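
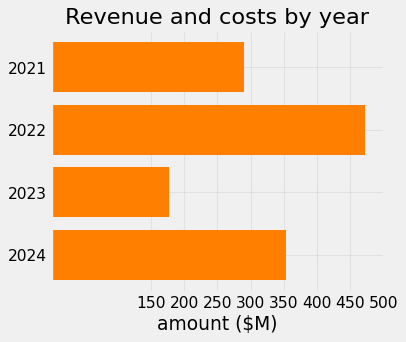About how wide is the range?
≈ 250

Max 2022 ≈ 450, min 2023 ≈ 200; range ≈ 250.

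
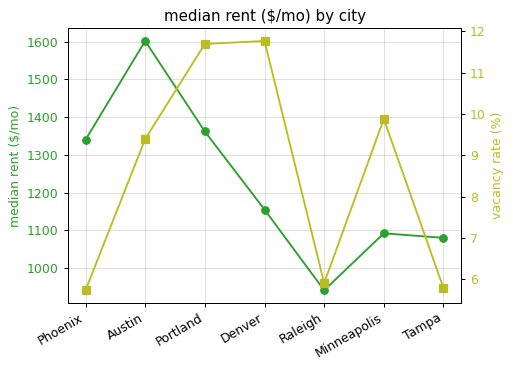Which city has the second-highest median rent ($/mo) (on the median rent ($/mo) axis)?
Top 3 (on the median rent ($/mo) axis): Austin ≈ 1600, Portland ≈ 1400, Phoenix ≈ 1300.

Portland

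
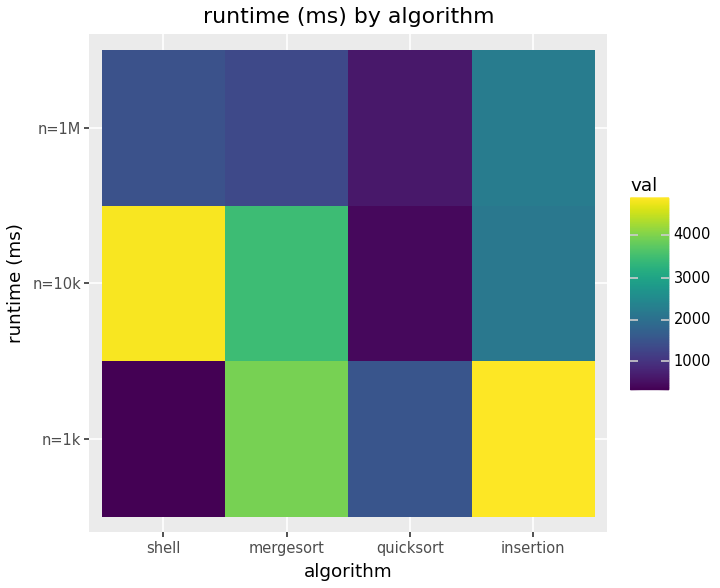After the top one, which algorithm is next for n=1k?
Top 3 for n=1k: insertion ≈ 5000, mergesort ≈ 4000, quicksort ≈ 1500.

mergesort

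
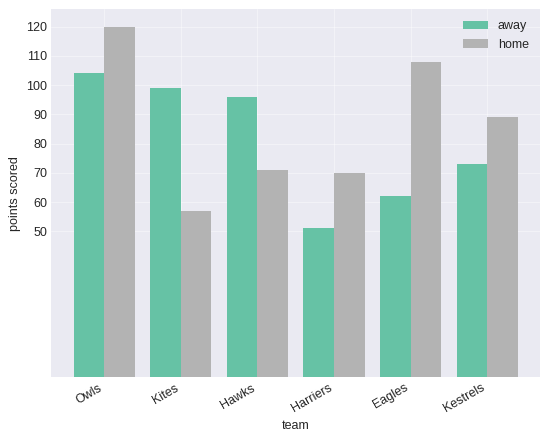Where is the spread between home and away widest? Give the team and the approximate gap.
Eagles, ≈ 50

Eagles: home ≈ 110, away ≈ 60 → gap ≈ 50. Next-largest (Kites) is only ≈ 40.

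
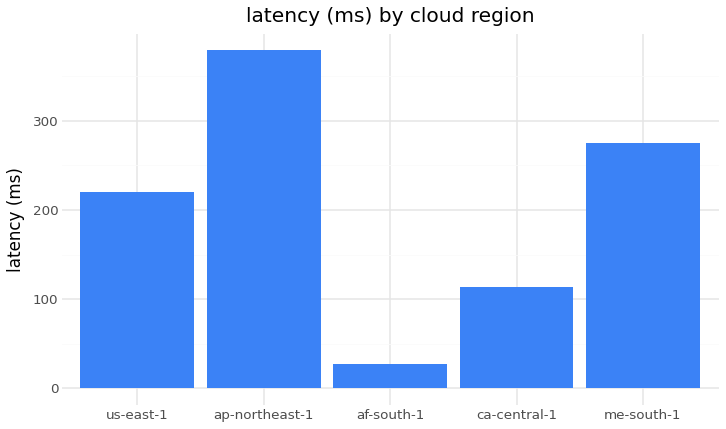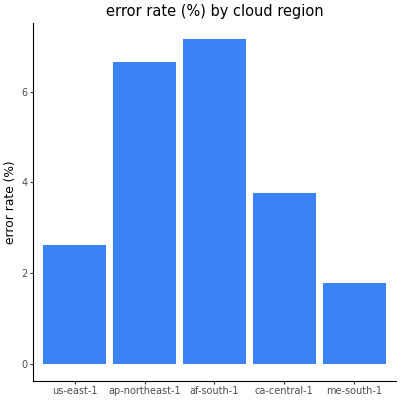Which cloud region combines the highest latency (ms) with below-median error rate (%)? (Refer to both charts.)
me-south-1

Chart 2 median error rate (%) ≈ 4; below-median cloud regions: us-east-1, me-south-1. Among those, me-south-1 has the highest latency (ms) (≈ 250).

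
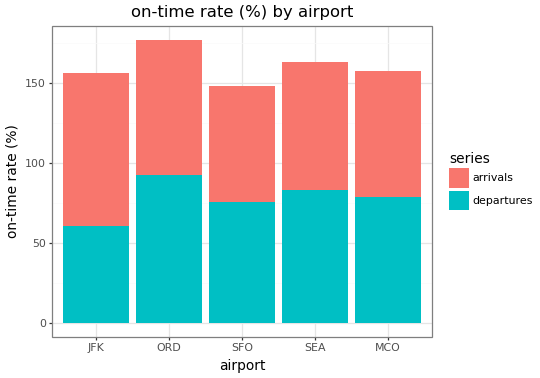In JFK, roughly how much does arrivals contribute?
≈ 100

arrivals top ≈ 160, bottom ≈ 60; segment ≈ 100.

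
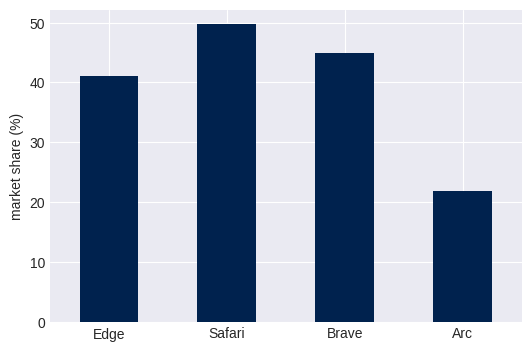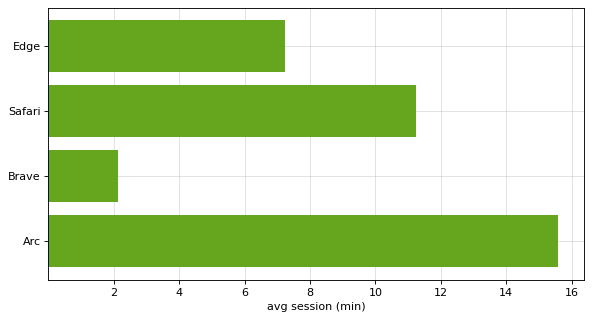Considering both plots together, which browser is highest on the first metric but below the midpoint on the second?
Brave

Chart 2 median avg session (min) ≈ 10; below-median browsers: Edge, Brave. Among those, Brave has the highest market share (%) (≈ 45).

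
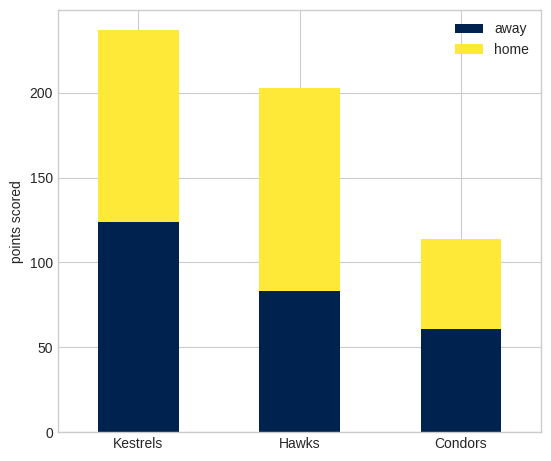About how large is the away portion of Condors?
≈ 60

away top ≈ 60, bottom ≈ 0; segment ≈ 60.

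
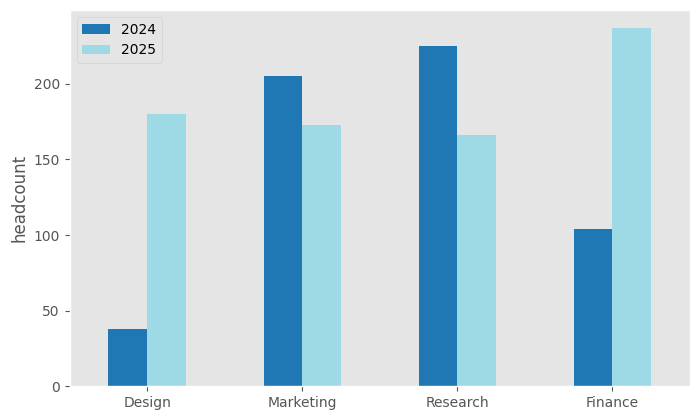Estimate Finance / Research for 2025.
Finance ≈ 240, Research ≈ 160; 240/160 ≈ 1.5.

≈ 1.5×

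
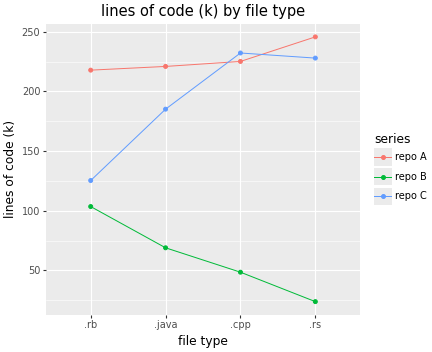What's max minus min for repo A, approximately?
Max .rs ≈ 240, min .rb ≈ 220; range ≈ 20.

≈ 20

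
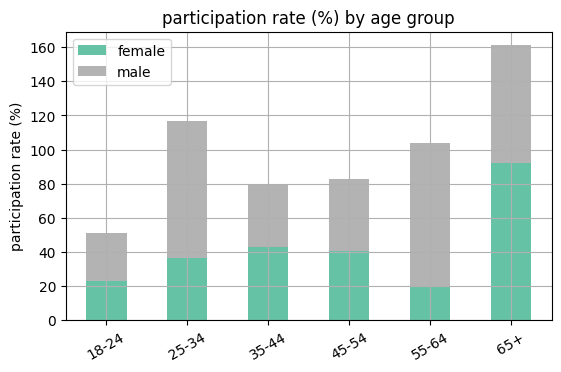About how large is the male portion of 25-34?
≈ 80

male top ≈ 120, bottom ≈ 40; segment ≈ 80.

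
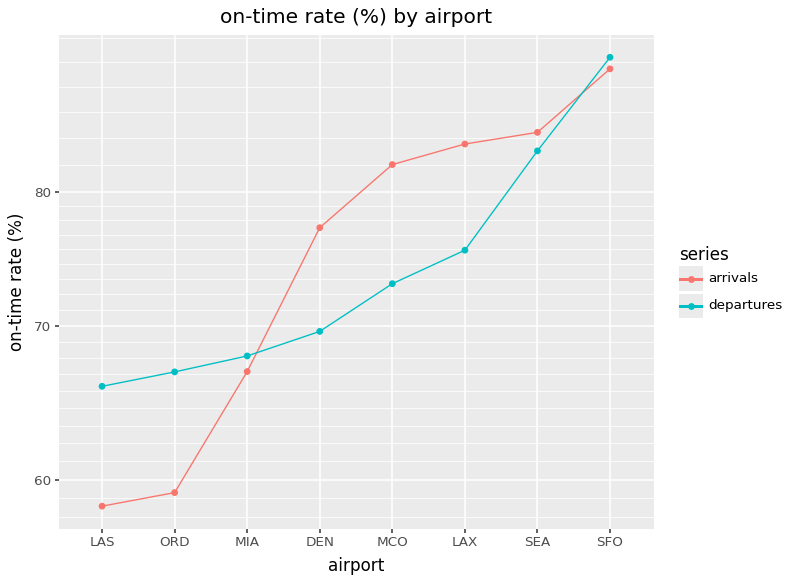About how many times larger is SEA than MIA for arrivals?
≈ 1.31×

SEA ≈ 85, MIA ≈ 65; 85/65 ≈ 1.31.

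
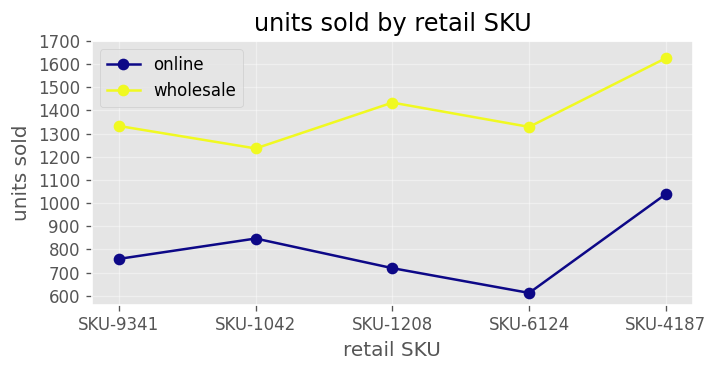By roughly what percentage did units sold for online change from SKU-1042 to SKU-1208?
SKU-1042 ≈ 800, SKU-1208 ≈ 700; (700 − 800) / 800 ≈ -12.5%.

≈ -12.5%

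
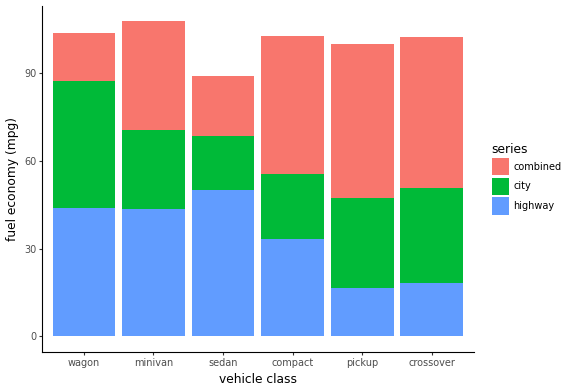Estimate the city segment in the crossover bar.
city top ≈ 50, bottom ≈ 20; segment ≈ 30.

≈ 30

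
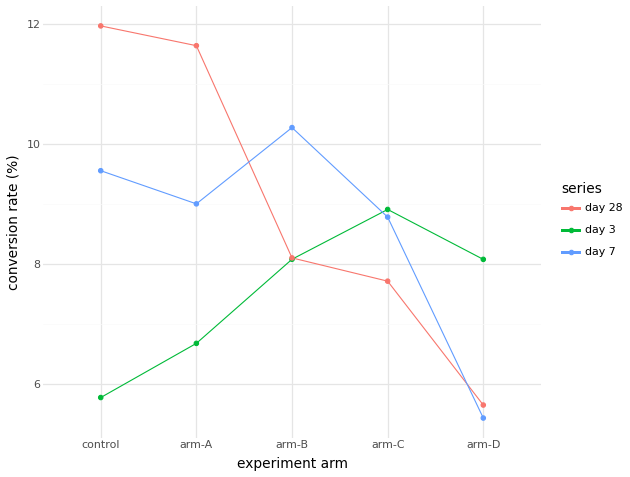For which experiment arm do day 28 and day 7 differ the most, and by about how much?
arm-A, ≈ 3 %

arm-A: day 28 ≈ 12, day 7 ≈ 9 → gap ≈ 3. Next-largest (control) is only ≈ 2.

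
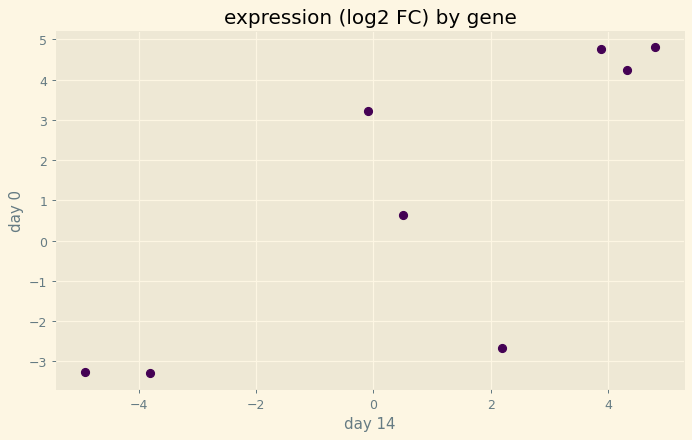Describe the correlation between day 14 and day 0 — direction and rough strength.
Points are positively correlated; strong (|r| ≈ 0.8).

positive, strong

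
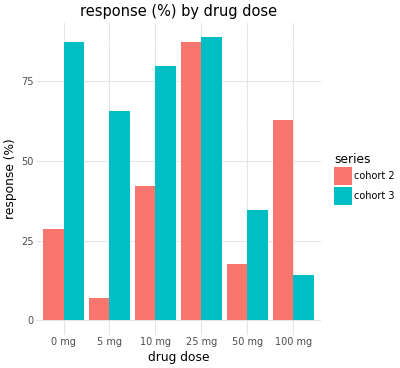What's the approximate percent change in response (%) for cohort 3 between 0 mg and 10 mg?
≈ -11.1%

0 mg ≈ 90, 10 mg ≈ 80; (80 − 90) / 90 ≈ -11.1%.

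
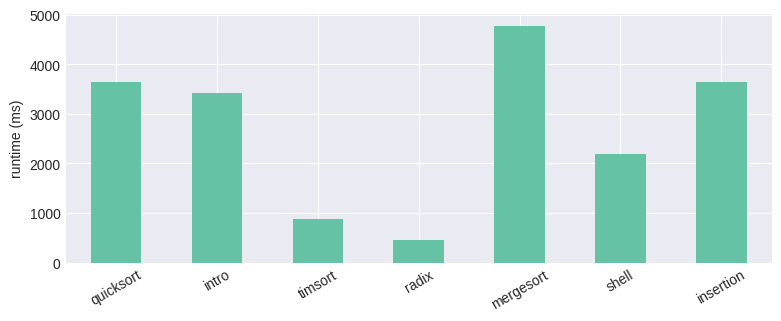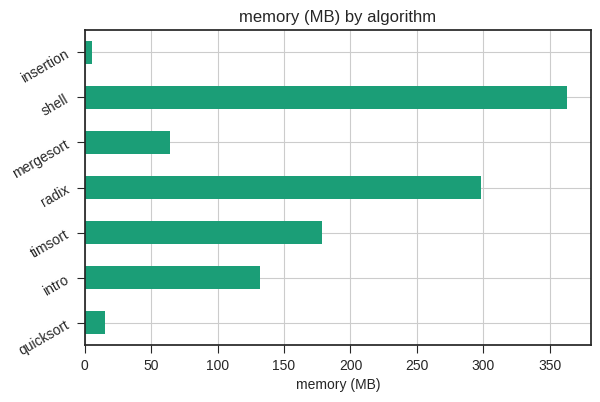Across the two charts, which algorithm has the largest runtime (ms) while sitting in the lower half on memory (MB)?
mergesort

Chart 2 median memory (MB) ≈ 150; below-median algorithms: quicksort, mergesort, insertion. Among those, mergesort has the highest runtime (ms) (≈ 5000).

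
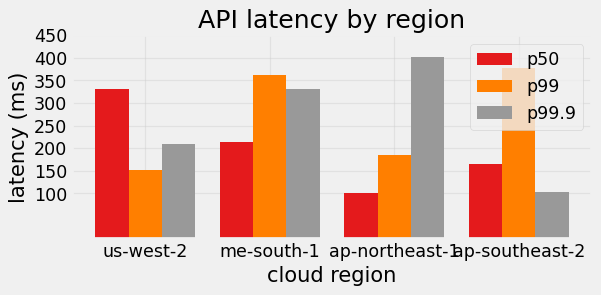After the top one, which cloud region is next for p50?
Top 3 for p50: us-west-2 ≈ 350, me-south-1 ≈ 200, ap-southeast-2 ≈ 150.

me-south-1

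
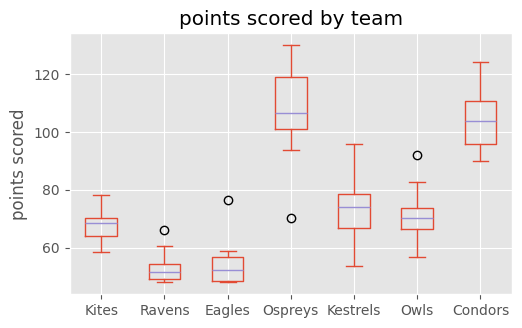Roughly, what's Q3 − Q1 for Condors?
≈ 15

Q3 ≈ 110, Q1 ≈ 95; IQR ≈ 15.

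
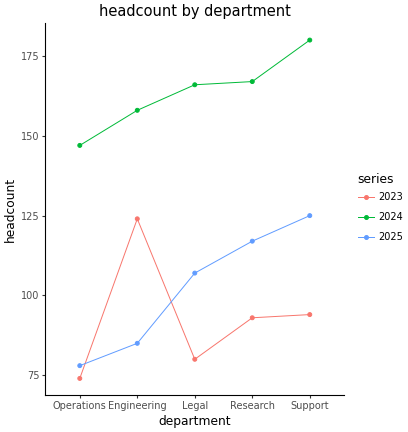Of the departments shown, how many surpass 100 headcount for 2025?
Above 100: Legal, Research, Support.

3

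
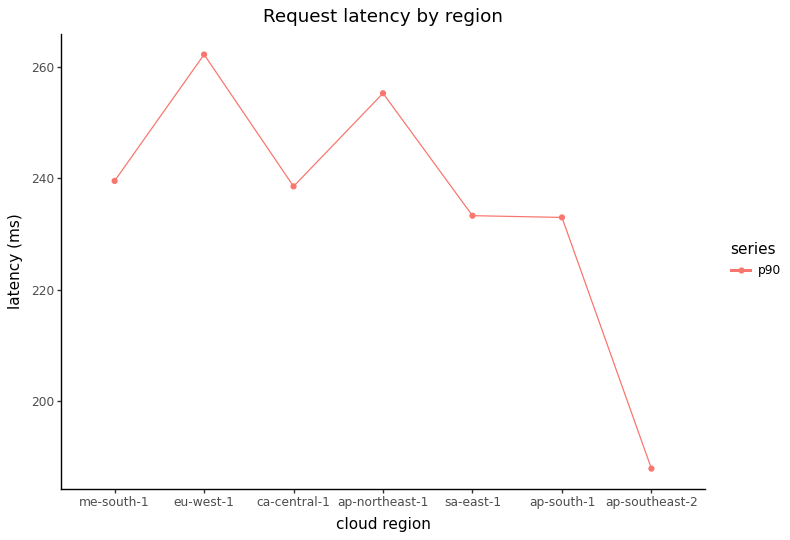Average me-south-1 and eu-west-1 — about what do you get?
(240 + 260) / 2 ≈ 250.

≈ 250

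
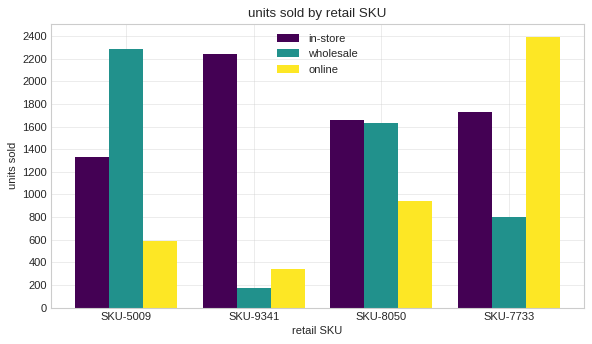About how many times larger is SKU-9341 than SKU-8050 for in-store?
SKU-9341 ≈ 2200, SKU-8050 ≈ 1600; 2200/1600 ≈ 1.38.

≈ 1.38×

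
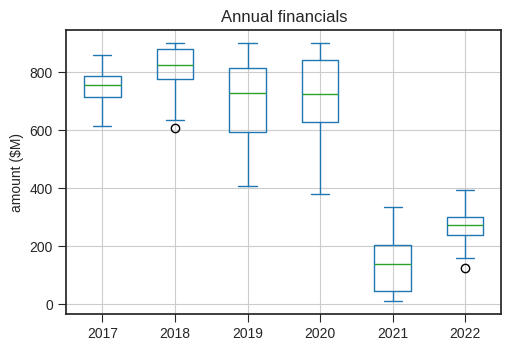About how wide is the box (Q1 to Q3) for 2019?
≈ 200

Q3 ≈ 800, Q1 ≈ 600; IQR ≈ 200.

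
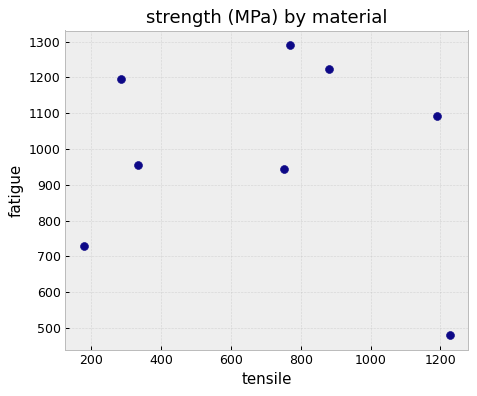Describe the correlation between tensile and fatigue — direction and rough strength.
no clear correlation

Points are roughly uncorrelated; weak (|r| ≈ 0.1).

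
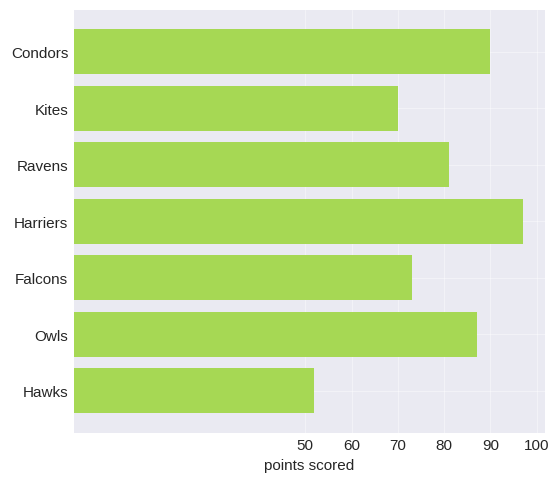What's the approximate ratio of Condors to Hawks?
≈ 1.8×

Condors ≈ 90, Hawks ≈ 50; 90/50 ≈ 1.8.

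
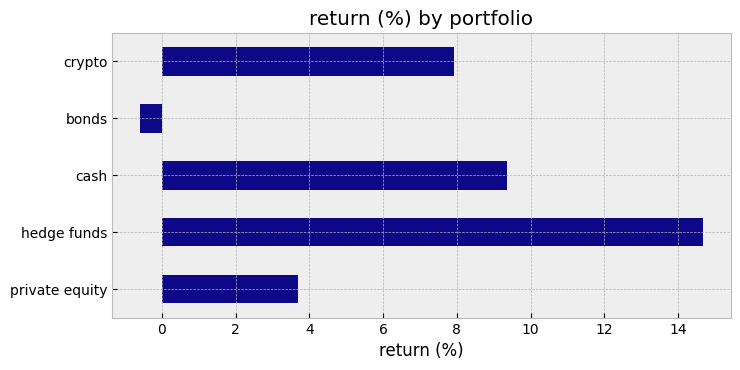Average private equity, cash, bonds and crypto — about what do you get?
(4 + 10 + 0 + 8) / 4 ≈ 6.

≈ 6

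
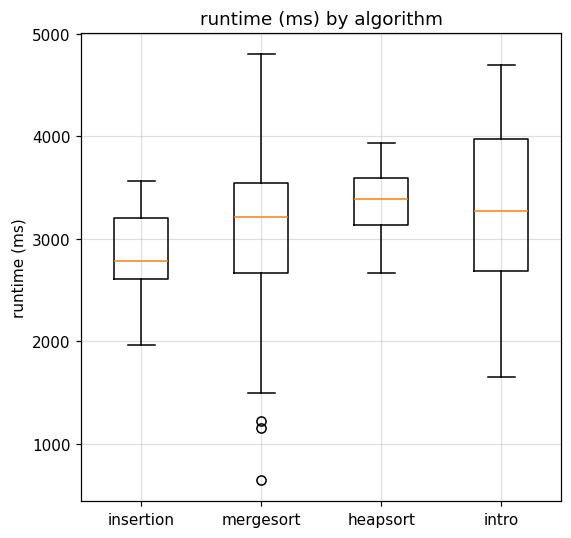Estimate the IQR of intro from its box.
≈ 1250

Q3 ≈ 3950, Q1 ≈ 2700; IQR ≈ 1250.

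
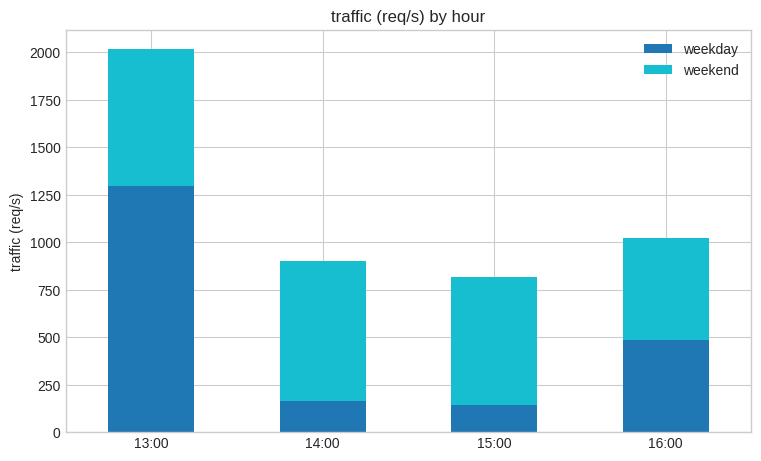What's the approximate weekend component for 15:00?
≈ 600

weekend top ≈ 800, bottom ≈ 200; segment ≈ 600.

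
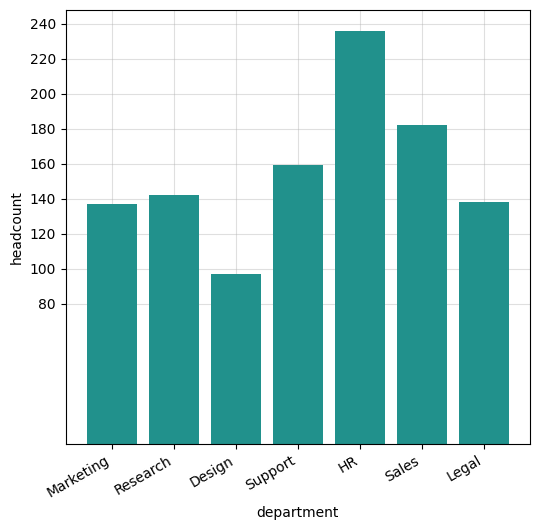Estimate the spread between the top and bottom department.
Max HR ≈ 240, min Design ≈ 100; range ≈ 140.

≈ 140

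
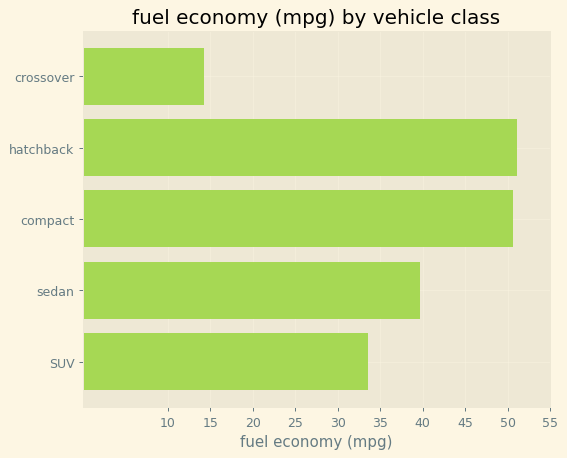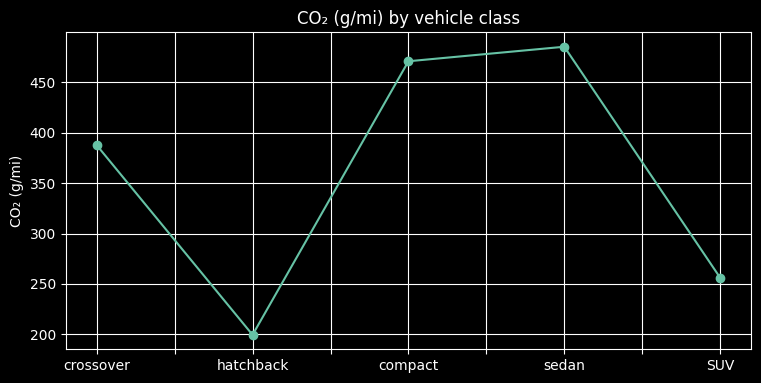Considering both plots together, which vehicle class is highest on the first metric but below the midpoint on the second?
Chart 2 median CO₂ (g/mi) ≈ 400; below-median vehicle classes: hatchback, SUV. Among those, hatchback has the highest fuel economy (mpg) (≈ 50).

hatchback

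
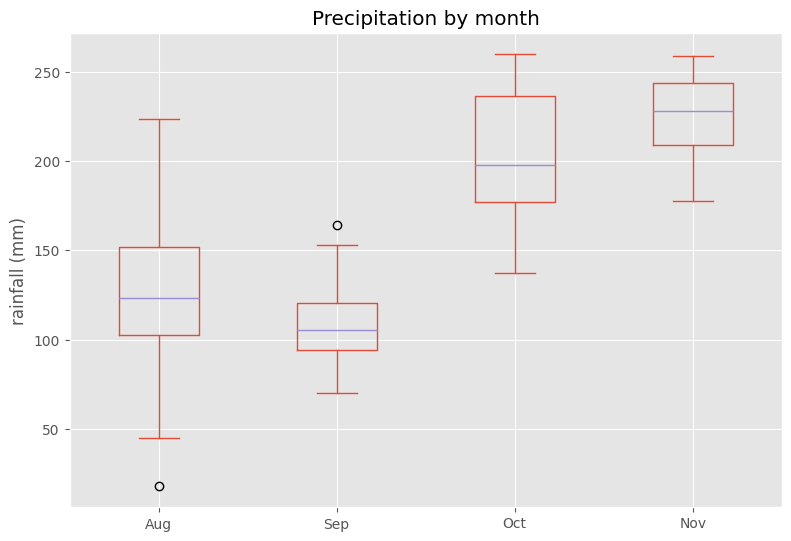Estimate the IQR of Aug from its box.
≈ 50

Q3 ≈ 150, Q1 ≈ 100; IQR ≈ 50.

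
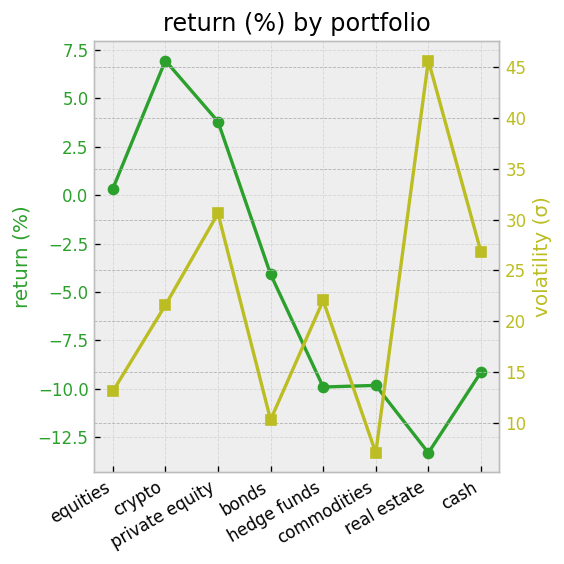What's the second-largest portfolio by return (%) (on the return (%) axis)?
private equity

Top 3 (on the return (%) axis): crypto ≈ 6, private equity ≈ 4, equities ≈ 0.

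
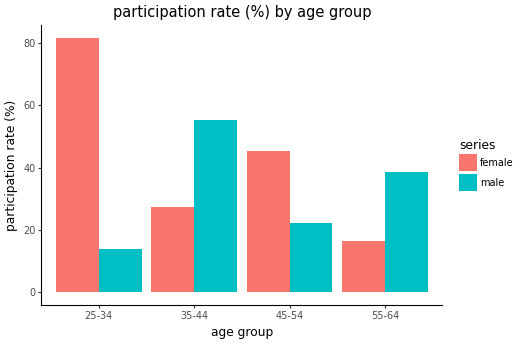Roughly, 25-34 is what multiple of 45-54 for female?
25-34 ≈ 80, 45-54 ≈ 50; 80/50 ≈ 1.6.

≈ 1.6×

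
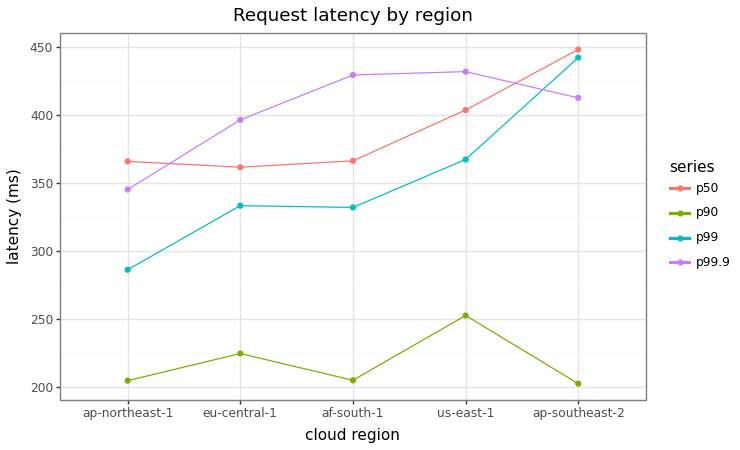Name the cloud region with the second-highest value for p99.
Top 3 for p99: ap-southeast-2 ≈ 450, us-east-1 ≈ 375, eu-central-1 ≈ 325.

us-east-1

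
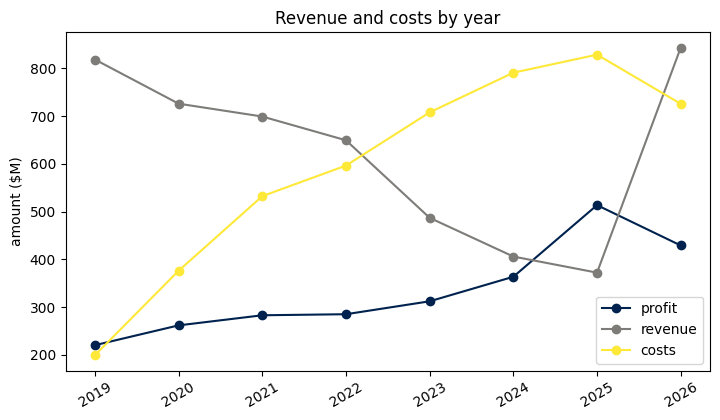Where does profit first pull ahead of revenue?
2024: profit ≈ 400 vs revenue ≈ 400 (not yet); 2025: profit ≈ 500 vs revenue ≈ 400 (first crossover).

2025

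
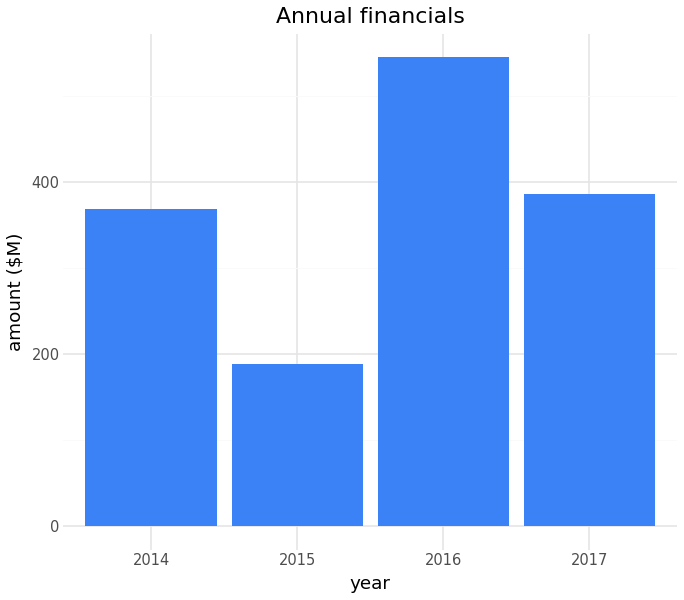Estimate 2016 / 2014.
≈ 1.57×

2016 ≈ 550, 2014 ≈ 350; 550/350 ≈ 1.57.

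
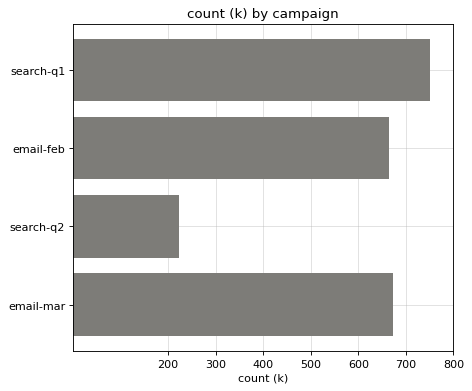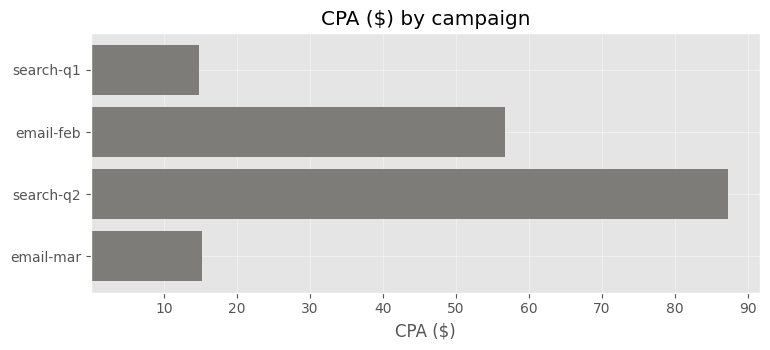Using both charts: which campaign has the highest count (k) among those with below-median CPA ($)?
search-q1

Chart 2 median CPA ($) ≈ 40; below-median campaigns: search-q1, email-mar. Among those, search-q1 has the highest count (k) (≈ 800).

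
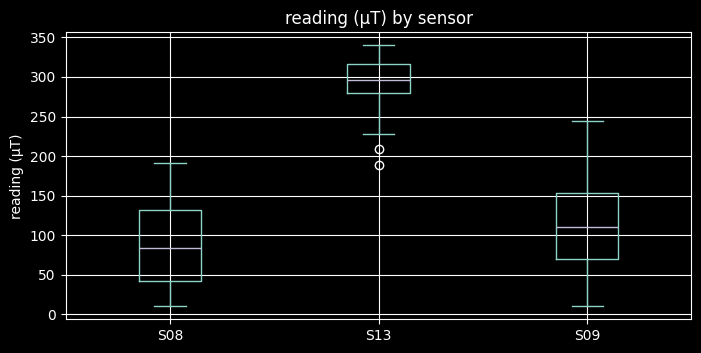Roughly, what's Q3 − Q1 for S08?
Q3 ≈ 140, Q1 ≈ 40; IQR ≈ 100.

≈ 100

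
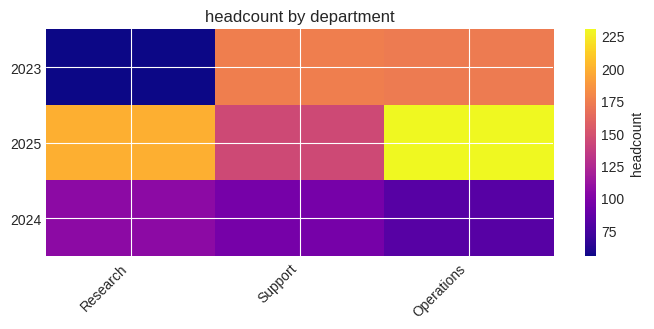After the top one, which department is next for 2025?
Research

Top 3 for 2025: Operations ≈ 240, Research ≈ 200, Support ≈ 140.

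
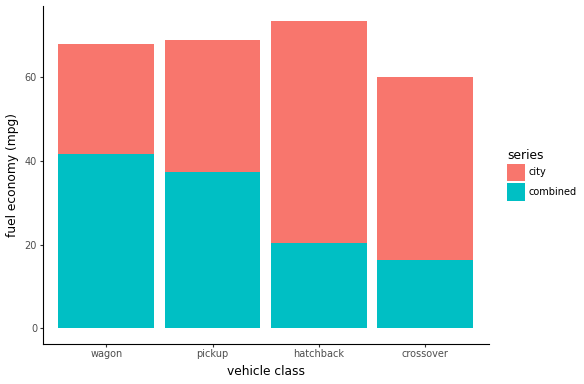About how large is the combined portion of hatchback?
combined top ≈ 20, bottom ≈ 0; segment ≈ 20.

≈ 20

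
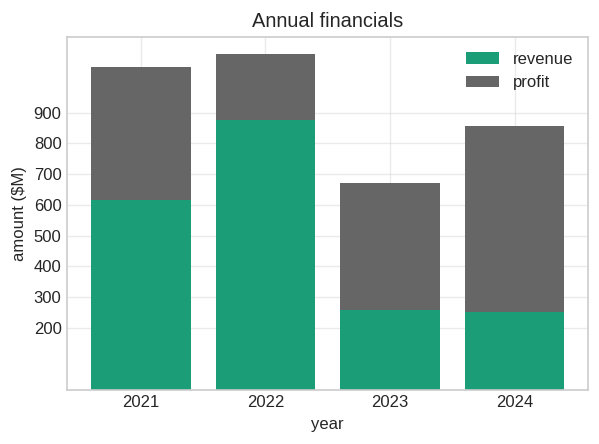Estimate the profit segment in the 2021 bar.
≈ 500

profit top ≈ 1100, bottom ≈ 600; segment ≈ 500.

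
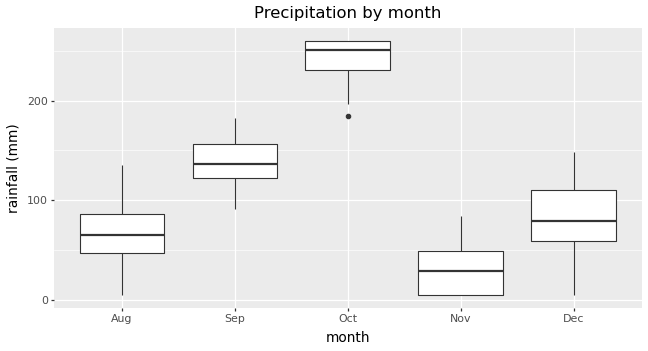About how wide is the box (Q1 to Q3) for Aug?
≈ 40

Q3 ≈ 80, Q1 ≈ 40; IQR ≈ 40.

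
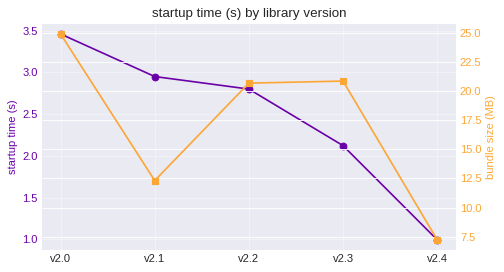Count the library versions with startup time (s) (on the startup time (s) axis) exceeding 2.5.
3

Above 2.5: v2.0, v2.1, v2.2.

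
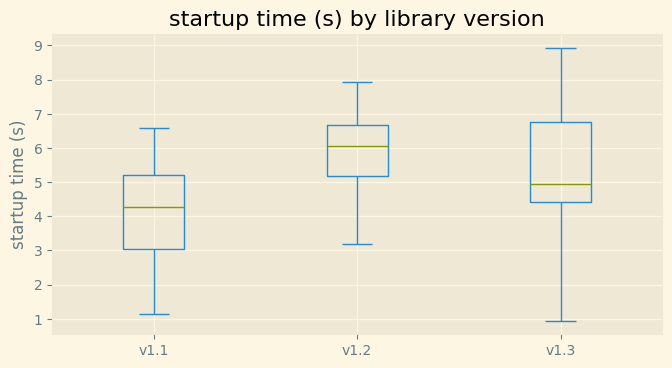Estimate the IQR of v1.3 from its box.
≈ 2.4

Q3 ≈ 6.8, Q1 ≈ 4.4; IQR ≈ 2.4.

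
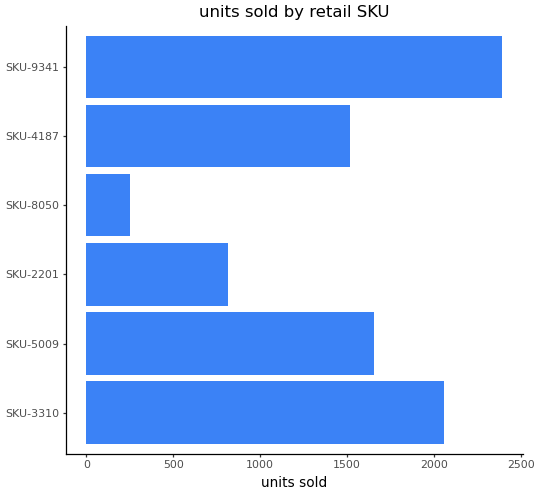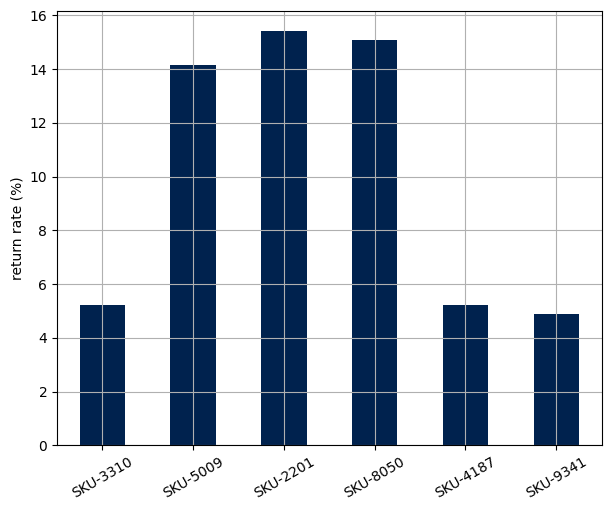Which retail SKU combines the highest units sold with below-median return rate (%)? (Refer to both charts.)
Chart 2 median return rate (%) ≈ 10; below-median retail SKUs: SKU-3310, SKU-4187, SKU-9341. Among those, SKU-9341 has the highest units sold (≈ 2500).

SKU-9341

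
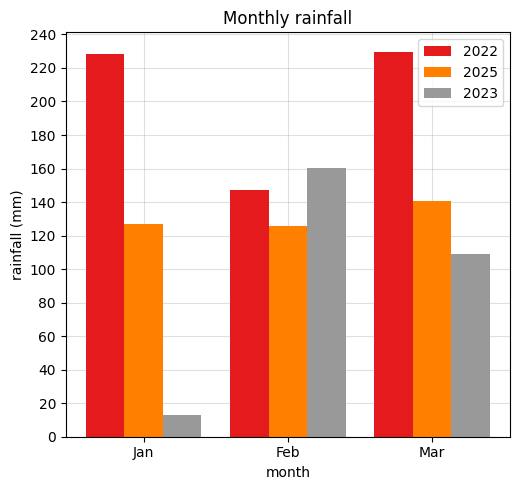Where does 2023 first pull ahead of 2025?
Feb

Jan: 2023 ≈ 20 vs 2025 ≈ 120 (not yet); Feb: 2023 ≈ 160 vs 2025 ≈ 120 (first crossover).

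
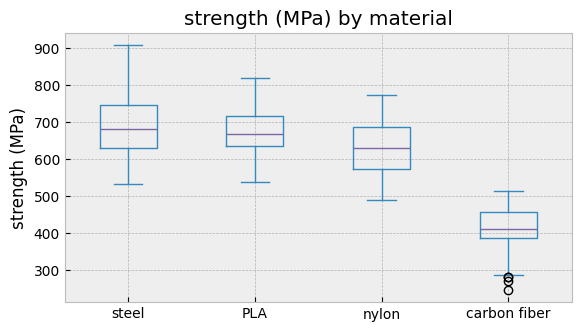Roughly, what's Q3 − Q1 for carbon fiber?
Q3 ≈ 450, Q1 ≈ 375; IQR ≈ 75.

≈ 75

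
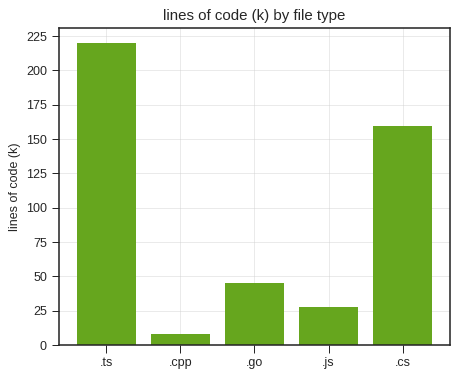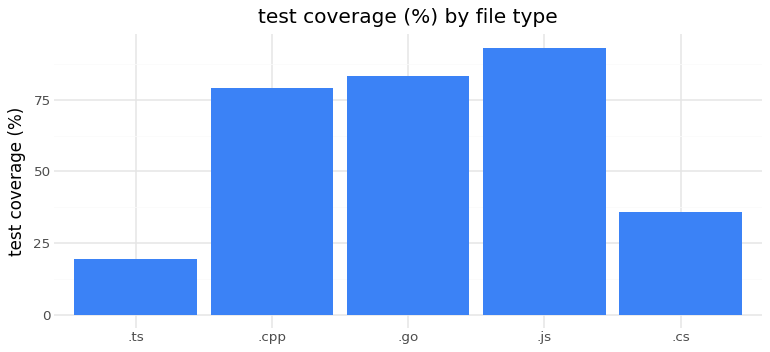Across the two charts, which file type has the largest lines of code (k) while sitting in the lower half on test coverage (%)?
.ts

Chart 2 median test coverage (%) ≈ 80; below-median file types: .ts, .cs. Among those, .ts has the highest lines of code (k) (≈ 225).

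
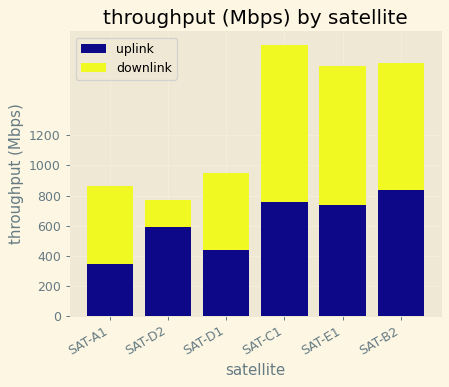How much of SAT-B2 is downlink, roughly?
≈ 800

downlink top ≈ 1600, bottom ≈ 800; segment ≈ 800.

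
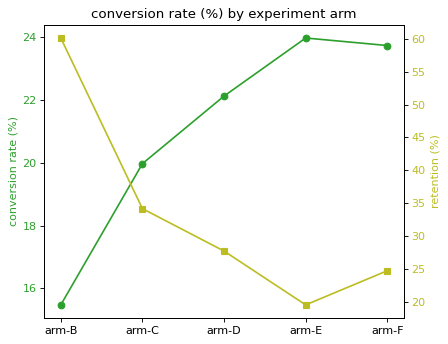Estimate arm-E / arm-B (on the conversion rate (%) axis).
arm-E ≈ 24, arm-B ≈ 15; 24/15 ≈ 1.6.

≈ 1.6×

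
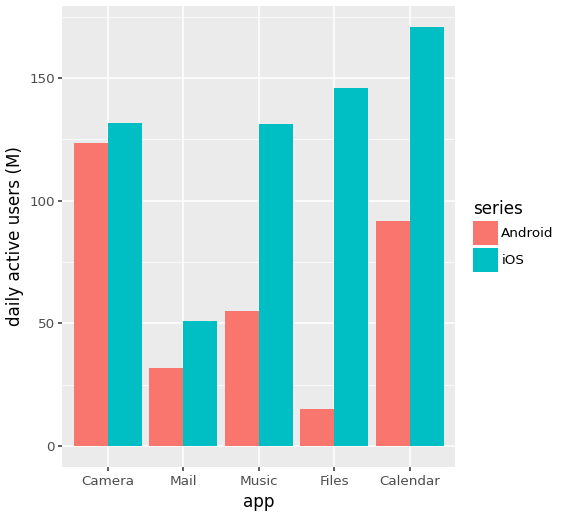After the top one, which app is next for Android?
Top 3 for Android: Camera ≈ 120, Calendar ≈ 100, Music ≈ 60.

Calendar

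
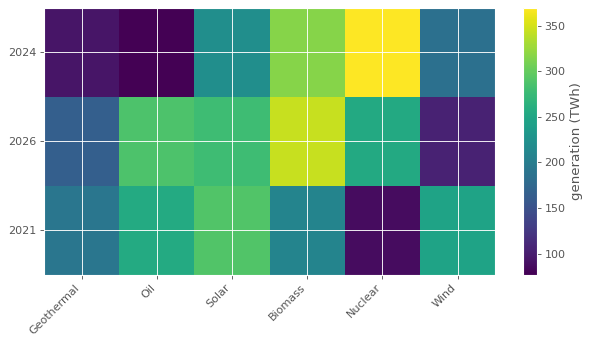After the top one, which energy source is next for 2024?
Biomass

Top 3 for 2024: Nuclear ≈ 375, Biomass ≈ 325, Solar ≈ 225.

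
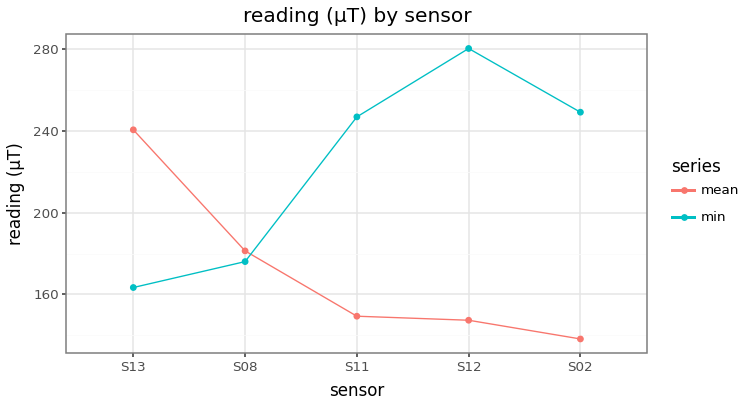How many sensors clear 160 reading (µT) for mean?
2

Above 160: S13, S08.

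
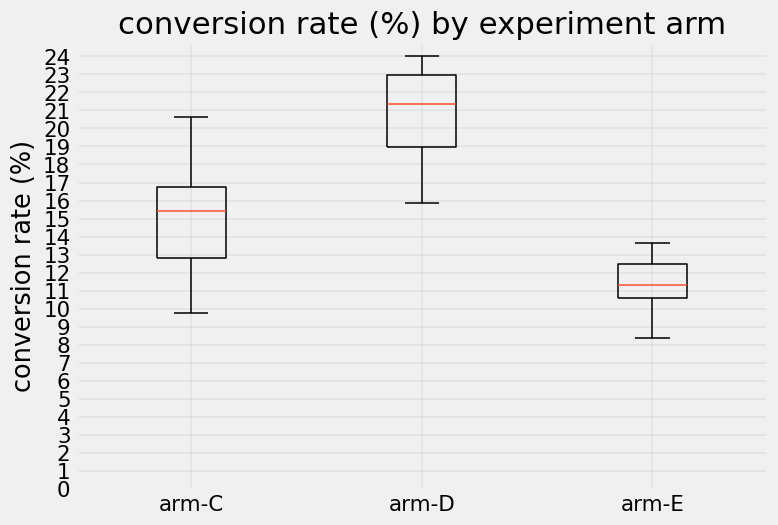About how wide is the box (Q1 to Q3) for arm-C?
Q3 ≈ 17, Q1 ≈ 13; IQR ≈ 4.

≈ 4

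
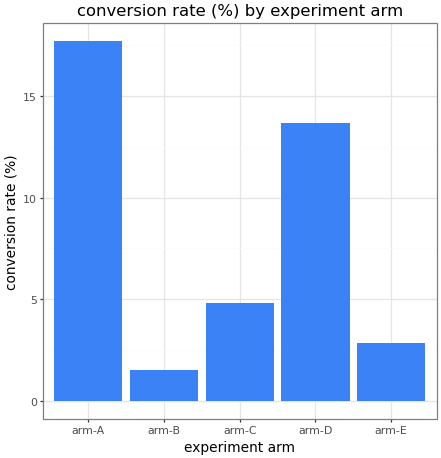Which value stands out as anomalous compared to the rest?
arm-A ≈ 18; the rest sit between ≈ 2 and ≈ 14.

arm-A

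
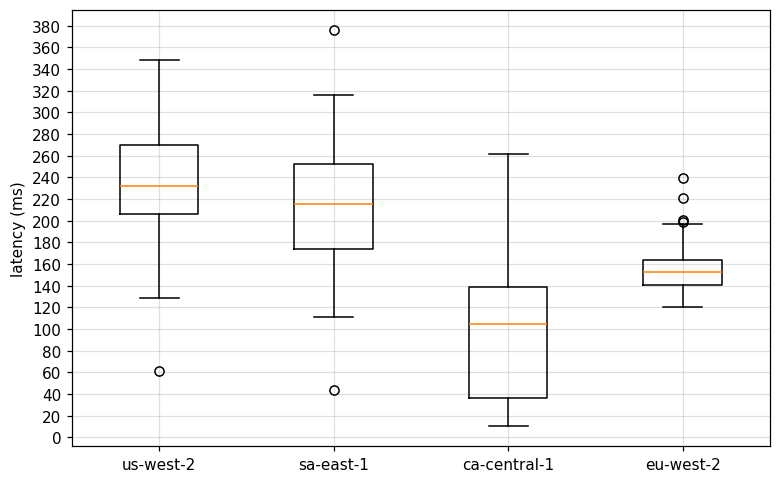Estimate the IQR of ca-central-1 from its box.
≈ 100

Q3 ≈ 140, Q1 ≈ 40; IQR ≈ 100.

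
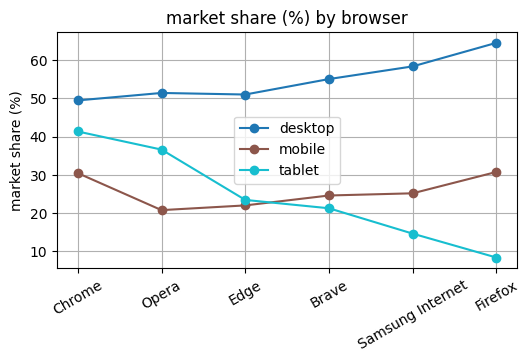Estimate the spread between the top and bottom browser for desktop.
≈ 15

Max Firefox ≈ 65, min Chrome ≈ 50; range ≈ 15.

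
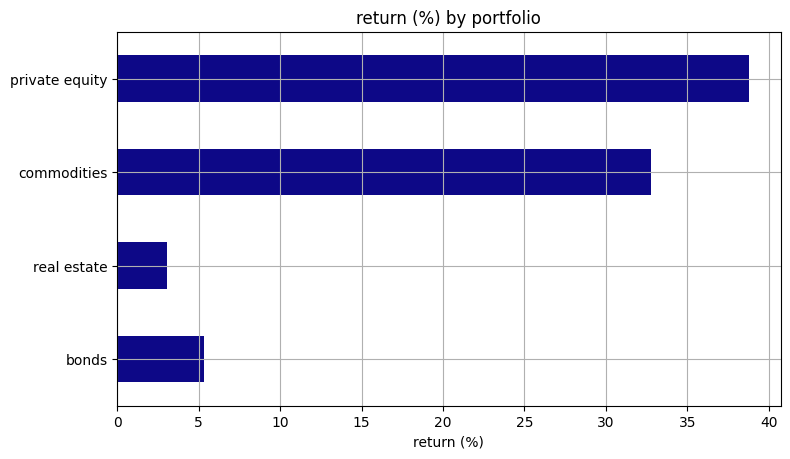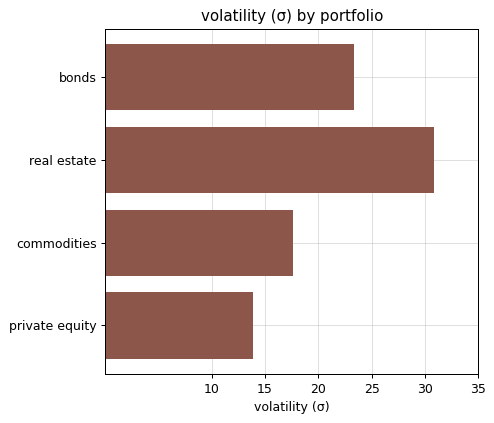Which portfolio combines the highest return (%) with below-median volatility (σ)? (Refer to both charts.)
Chart 2 median volatility (σ) ≈ 20; below-median portfolios: commodities, private equity. Among those, private equity has the highest return (%) (≈ 40).

private equity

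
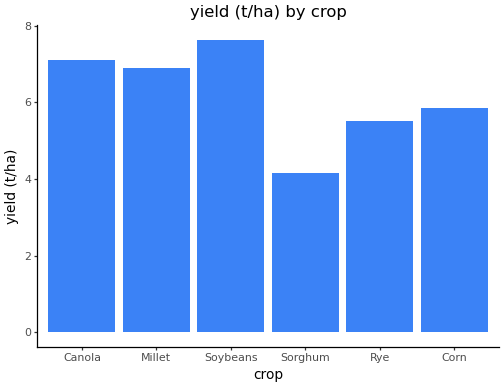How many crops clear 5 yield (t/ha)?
5

Above 5: Canola, Millet, Soybeans, Rye, Corn.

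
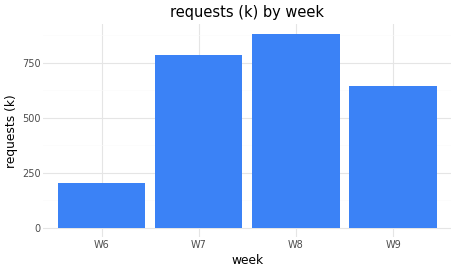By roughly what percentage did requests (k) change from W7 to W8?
≈ +12.5%

W7 ≈ 800, W8 ≈ 900; (900 − 800) / 800 ≈ +12.5%.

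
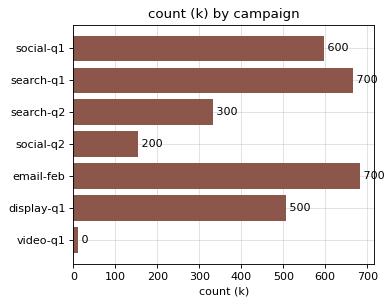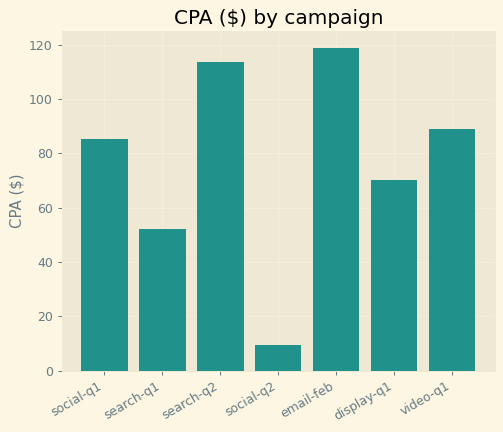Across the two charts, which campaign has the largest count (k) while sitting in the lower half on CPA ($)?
search-q1

Chart 2 median CPA ($) ≈ 80; below-median campaigns: search-q1, social-q2, display-q1. Among those, search-q1 has the highest count (k) (≈ 700).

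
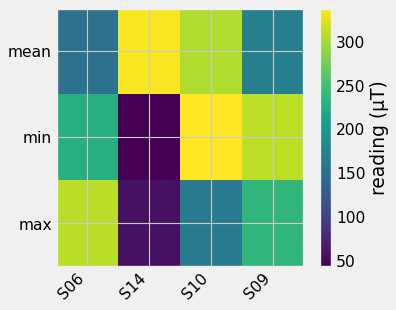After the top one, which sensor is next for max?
S09

Top 3 for max: S06 ≈ 300, S09 ≈ 250, S10 ≈ 175.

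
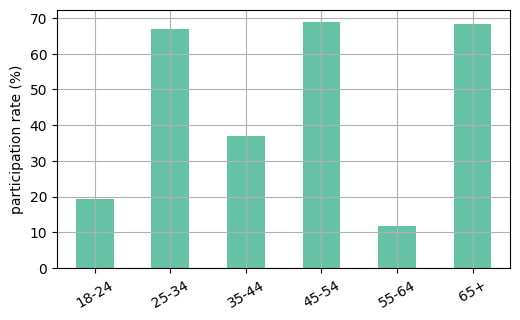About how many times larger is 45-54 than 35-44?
≈ 1.75×

45-54 ≈ 70, 35-44 ≈ 40; 70/40 ≈ 1.75.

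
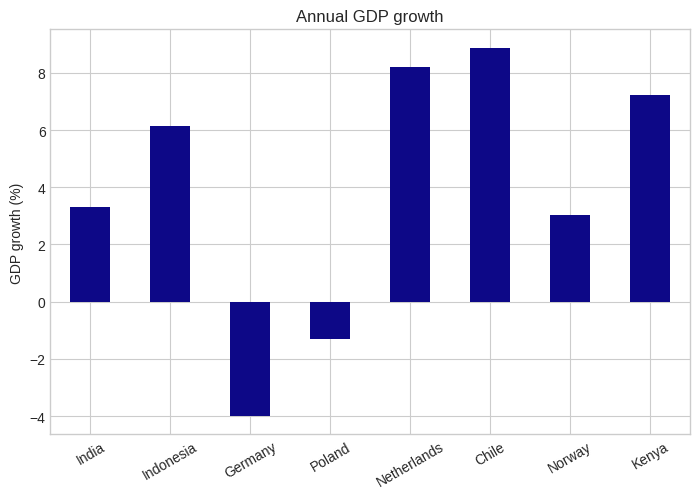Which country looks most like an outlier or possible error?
Germany ≈ -4; the rest sit between ≈ -2 and ≈ 8.

Germany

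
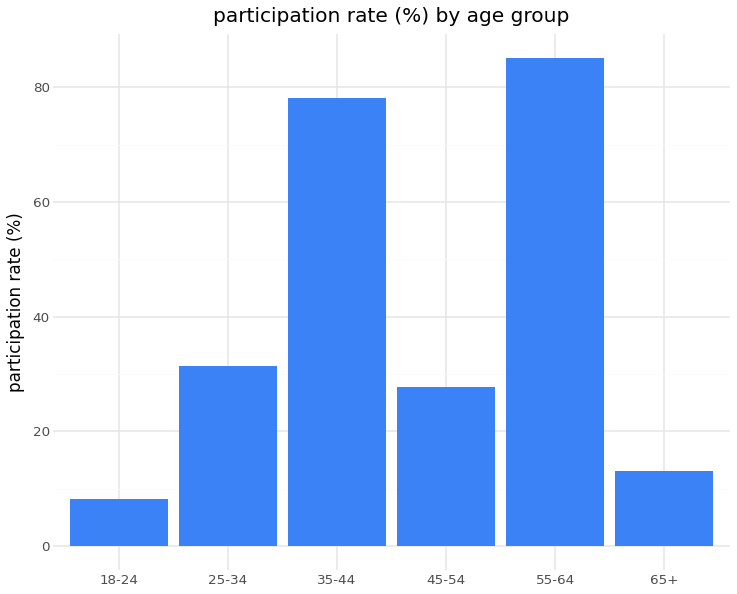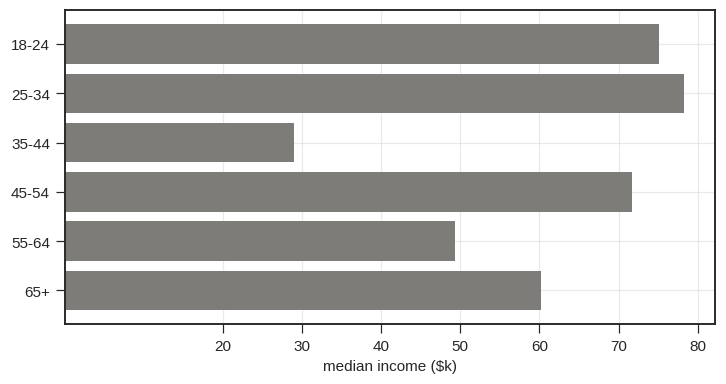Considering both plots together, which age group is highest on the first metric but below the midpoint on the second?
Chart 2 median median income ($k) ≈ 70; below-median age groups: 35-44, 55-64, 65+. Among those, 55-64 has the highest participation rate (%) (≈ 90).

55-64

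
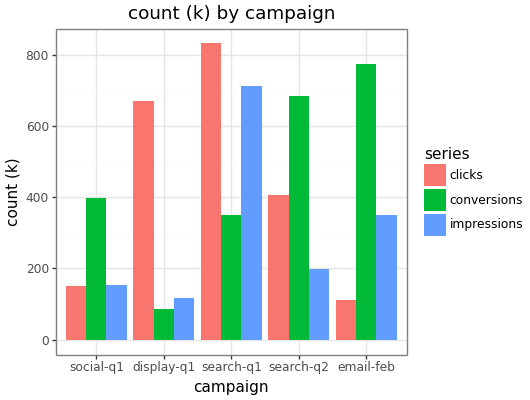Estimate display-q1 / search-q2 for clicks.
display-q1 ≈ 700, search-q2 ≈ 400; 700/400 ≈ 1.75.

≈ 1.75×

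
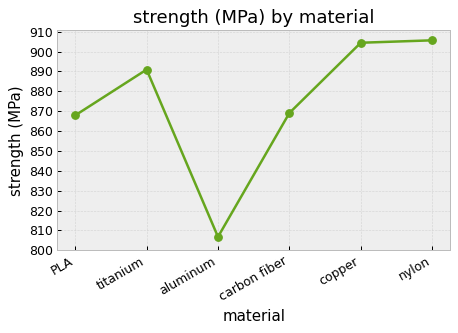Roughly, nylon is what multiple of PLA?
≈ 1.05×

nylon ≈ 910, PLA ≈ 870; 910/870 ≈ 1.05.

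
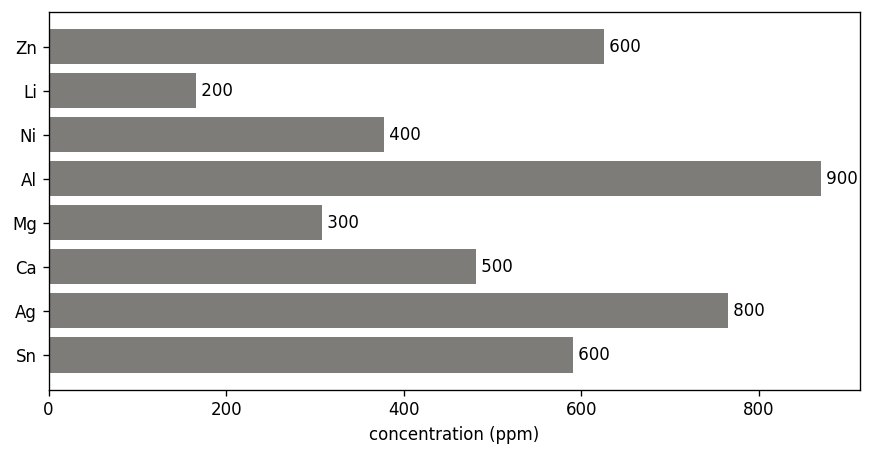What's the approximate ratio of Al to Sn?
≈ 1.5×

Al ≈ 900, Sn ≈ 600; 900/600 ≈ 1.5.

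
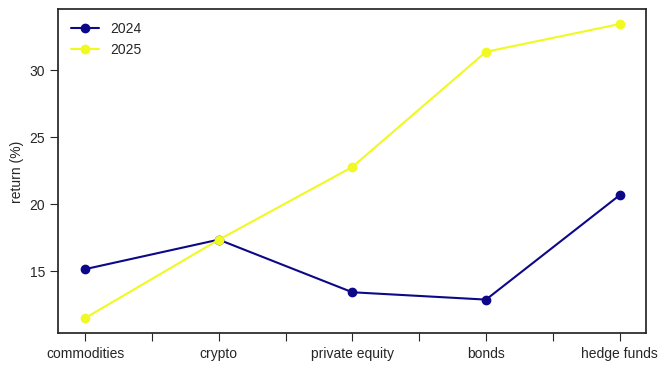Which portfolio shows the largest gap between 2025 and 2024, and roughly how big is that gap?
bonds: 2025 ≈ 32, 2024 ≈ 12 → gap ≈ 20. Next-largest (hedge funds) is only ≈ 14.

bonds, ≈ 20 %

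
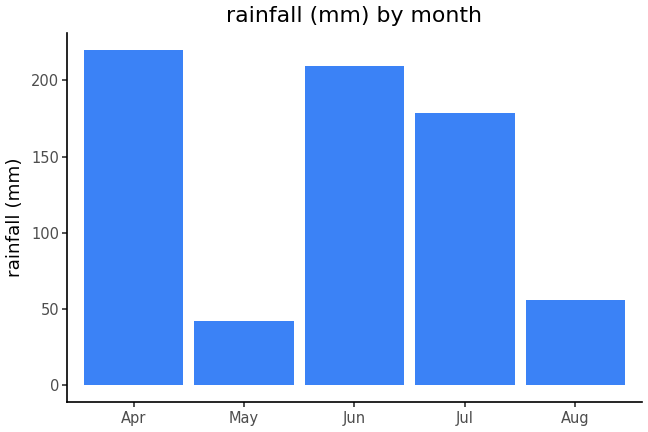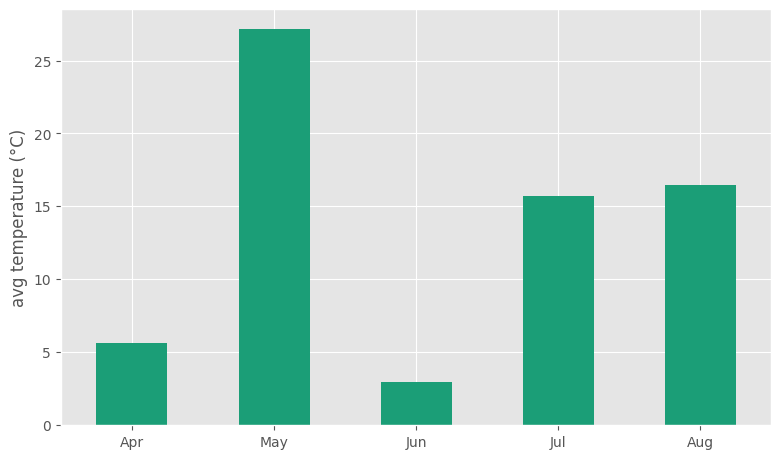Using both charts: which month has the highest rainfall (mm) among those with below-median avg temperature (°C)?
Chart 2 median avg temperature (°C) ≈ 15; below-median months: Apr, Jun. Among those, Apr has the highest rainfall (mm) (≈ 225).

Apr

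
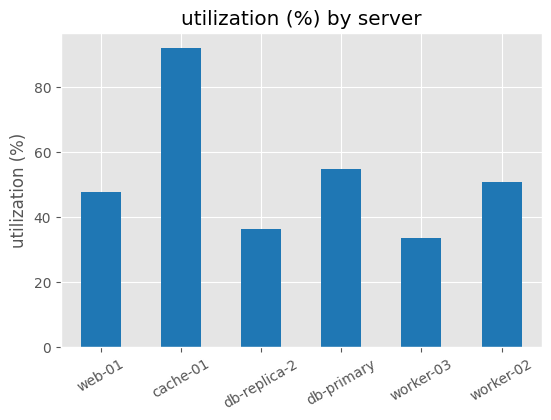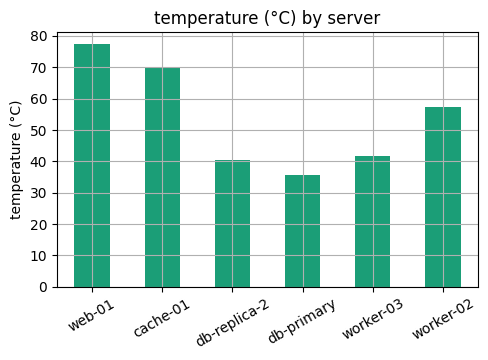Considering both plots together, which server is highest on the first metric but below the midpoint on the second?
db-primary

Chart 2 median temperature (°C) ≈ 50; below-median servers: db-replica-2, db-primary, worker-03. Among those, db-primary has the highest utilization (%) (≈ 50).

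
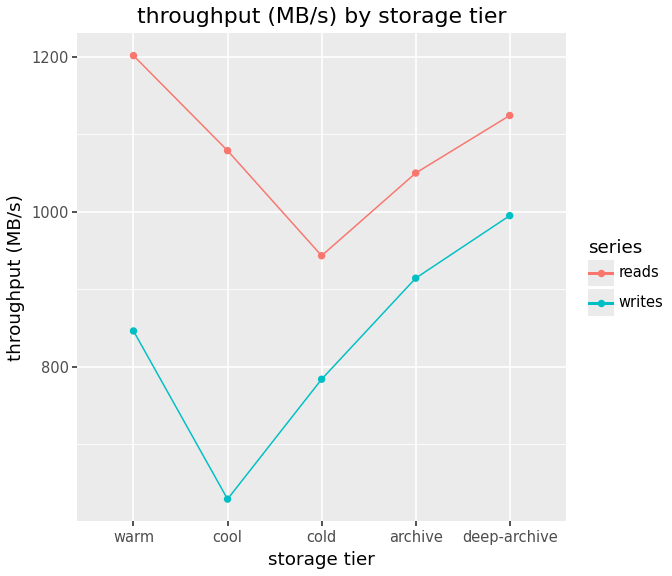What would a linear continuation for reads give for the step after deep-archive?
≈ 1175

Last three: 950, 1050, 1100 → slope ≈ 75/step → next ≈ 1175.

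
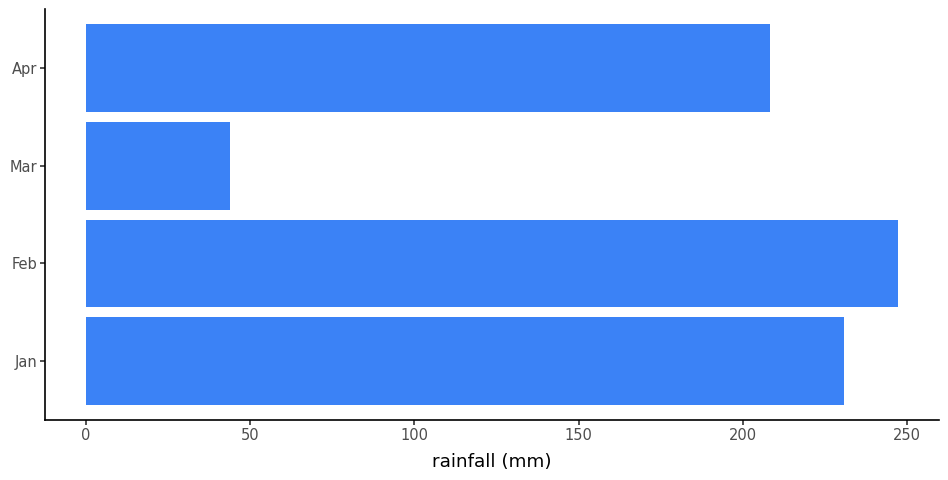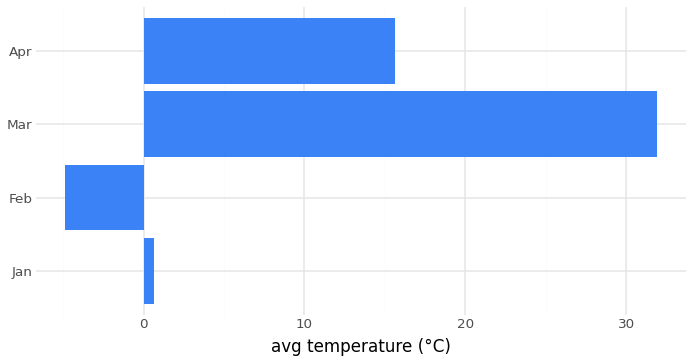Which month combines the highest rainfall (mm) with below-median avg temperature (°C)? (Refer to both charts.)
Feb

Chart 2 median avg temperature (°C) ≈ 10; below-median months: Jan, Feb. Among those, Feb has the highest rainfall (mm) (≈ 250).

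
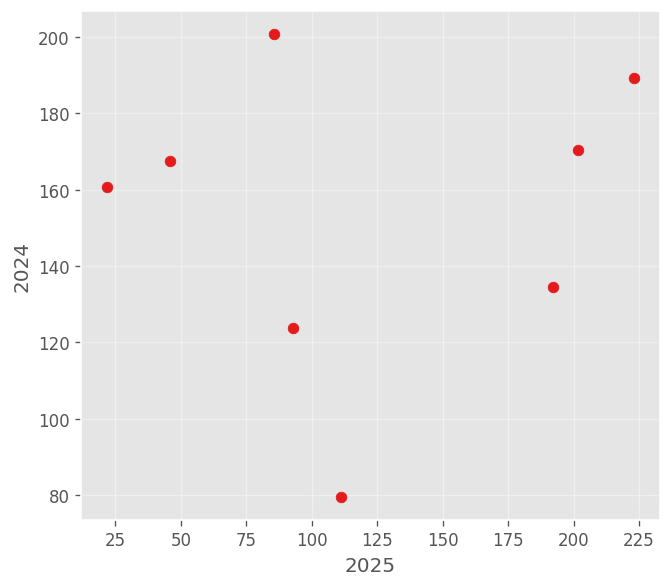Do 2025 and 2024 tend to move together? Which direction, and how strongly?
Points are roughly uncorrelated; weak (|r| ≈ 0.1).

no clear correlation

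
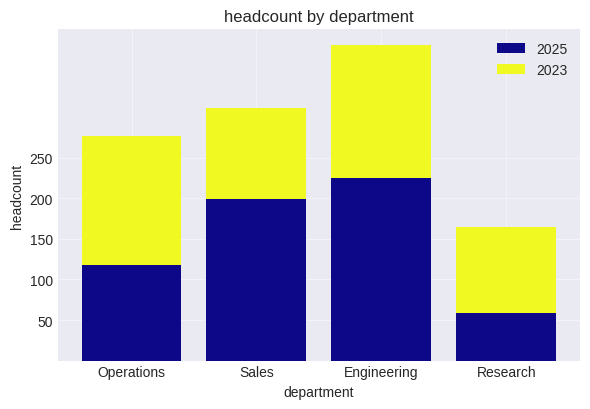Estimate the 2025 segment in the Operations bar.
≈ 100

2025 top ≈ 100, bottom ≈ 0; segment ≈ 100.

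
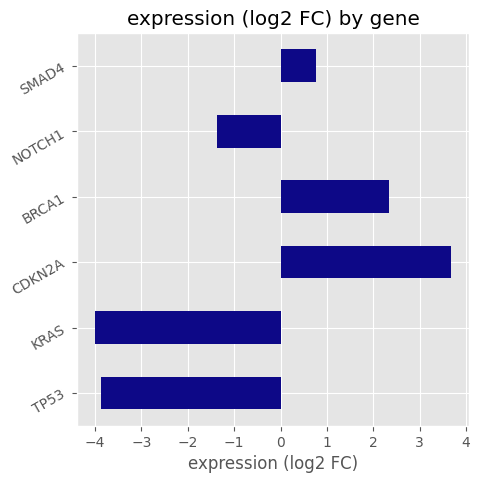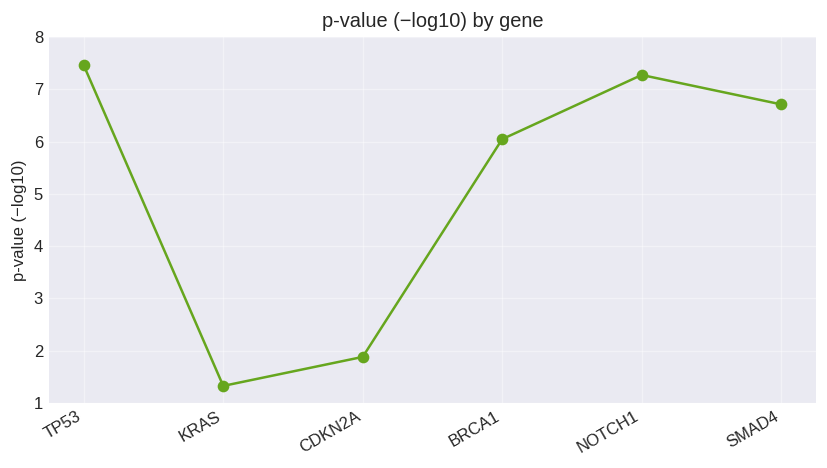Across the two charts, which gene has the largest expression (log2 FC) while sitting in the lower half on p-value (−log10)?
Chart 2 median p-value (−log10) ≈ 6; below-median genes: KRAS, CDKN2A, BRCA1. Among those, CDKN2A has the highest expression (log2 FC) (≈ 3.5).

CDKN2A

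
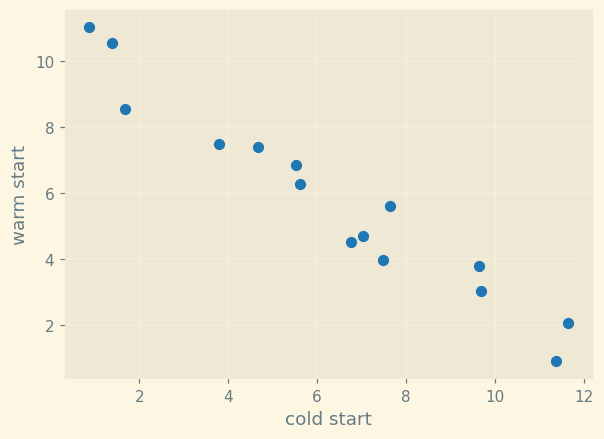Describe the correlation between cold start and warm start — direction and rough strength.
Points are negatively correlated; strong (|r| ≈ 1.0).

negative, strong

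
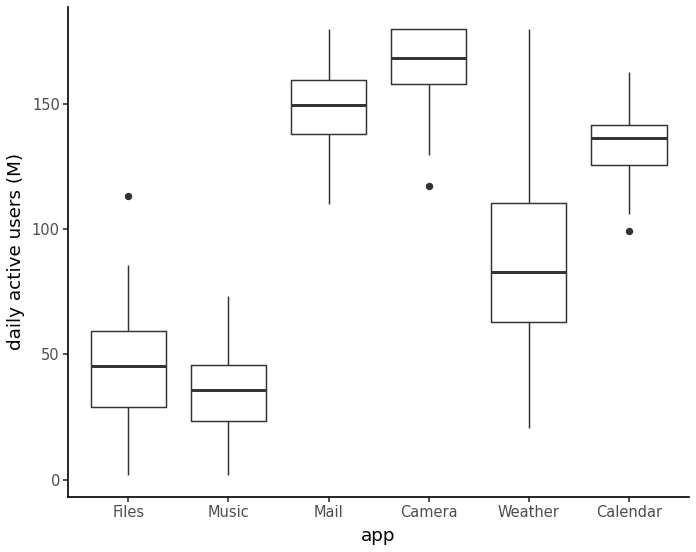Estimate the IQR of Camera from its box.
≈ 20

Q3 ≈ 180, Q1 ≈ 160; IQR ≈ 20.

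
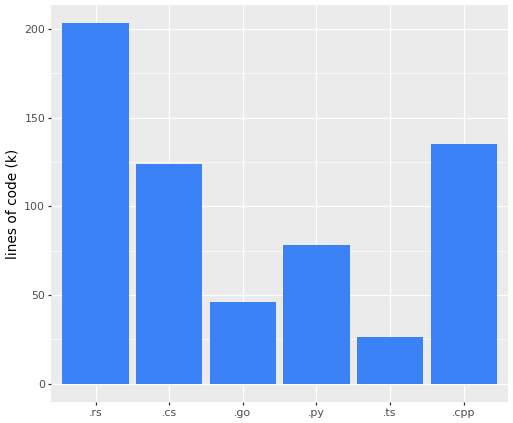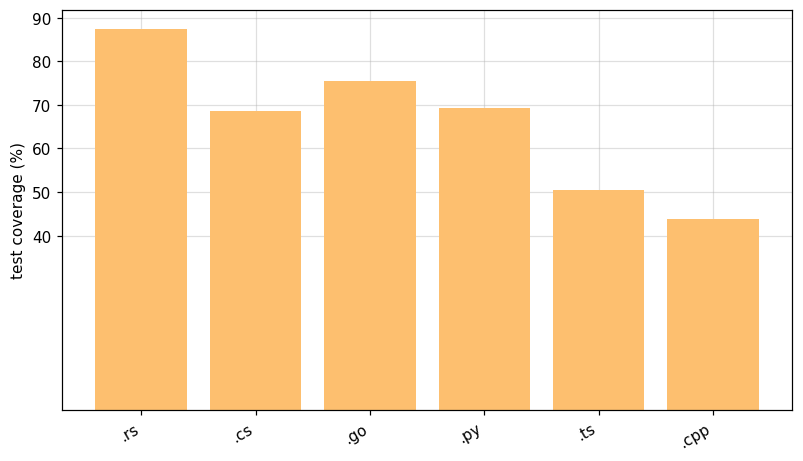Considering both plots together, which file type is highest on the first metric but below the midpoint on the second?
Chart 2 median test coverage (%) ≈ 70; below-median file types: .cs, .ts, .cpp. Among those, .cpp has the highest lines of code (k) (≈ 140).

.cpp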